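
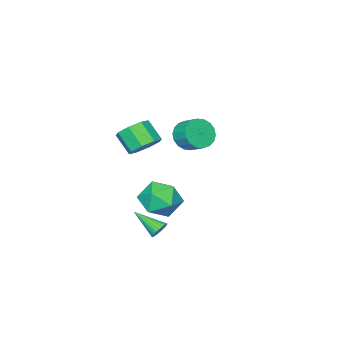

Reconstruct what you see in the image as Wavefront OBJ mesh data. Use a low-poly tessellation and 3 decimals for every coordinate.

v 1.264 1.606 2.656
v 2.173 1.552 2.649
v 2.124 0.621 3.598
v 1.216 0.674 3.604
v 1.937 2.026 3.103
v 1.888 1.094 4.051
v 1.307 2.253 3.294
v 1.259 1.322 4.242
v 0.652 2.101 3.112
v 0.604 1.17 4.06
v 0.356 1.659 2.662
v 0.307 0.728 3.611
v 0.592 1.186 2.209
v 0.543 0.254 3.157
v 1.221 0.958 2.018
v 1.173 0.027 2.966
v 1.876 1.11 2.2
v 1.828 0.179 3.148
v -3.592 -0.1 1.01
v -3.027 -0.517 1.65
v -2.923 0.424 2.17
v -3.488 0.84 1.53
v -2.754 -0.384 1.355
v -2.65 0.556 1.876
v -2.647 -0.195 0.992
v -2.543 0.745 1.513
v -2.727 0.012 0.633
v -2.623 0.953 1.153
v -2.979 0.198 0.348
v -2.875 1.138 0.868
v -3.352 0.324 0.195
v -3.248 1.265 0.715
v -3.773 0.366 0.202
v -3.668 1.307 0.723
v -4.157 0.316 0.37
v -4.053 1.257 0.89
v -4.43 0.184 0.664
v -4.326 1.124 1.185
v -4.537 -0.005 1.027
v -4.433 0.935 1.548
v -4.457 -0.213 1.387
v -4.353 0.728 1.907
v -4.205 -0.398 1.672
v -4.101 0.542 2.192
v -3.832 -0.525 1.825
v -3.728 0.416 2.345
v -3.412 -0.567 1.817
v -3.307 0.374 2.338
v 0.109 2.222 -1.683
v 0.807 1.344 -2.188
v -1.347 0.896 -1.392
v -0.649 0.018 -1.897
v -0.344 0.494 -0.804
v 0.556 1.313 -0.984
v -1.096 0.927 -2.596
v -0.196 1.746 -2.776
v 0.063 0.543 -2.752
v 0.527 0.276 -1.645
v -1.067 1.964 -1.935
v -0.603 1.697 -0.828
v 3.107 4.281 -1.294
v 3.425 4.552 -0.967
v 3.413 2.899 -0.446
v 3.243 4.57 -0.871
v 3.041 4.545 -0.839
v 2.848 4.48 -0.877
v 2.695 4.384 -0.978
v 2.605 4.273 -1.127
v 2.591 4.163 -1.301
v 2.656 4.071 -1.475
v 2.79 4.011 -1.621
v 2.972 3.992 -1.717
v 3.174 4.017 -1.749
v 3.367 4.083 -1.711
v 3.52 4.178 -1.61
v 3.61 4.29 -1.461
v 3.624 4.4 -1.287
v 3.559 4.492 -1.113
f 2 1 5
f 2 5 3
f 3 5 6
f 3 6 4
f 5 1 7
f 5 7 6
f 6 7 8
f 6 8 4
f 7 1 9
f 7 9 8
f 8 9 10
f 8 10 4
f 9 1 11
f 9 11 10
f 10 11 12
f 10 12 4
f 11 1 13
f 11 13 12
f 12 13 14
f 12 14 4
f 13 1 15
f 13 15 14
f 14 15 16
f 14 16 4
f 15 1 17
f 15 17 16
f 16 17 18
f 16 18 4
f 17 1 2
f 17 2 18
f 18 2 3
f 18 3 4
f 20 19 23
f 20 23 21
f 21 23 24
f 21 24 22
f 23 19 25
f 23 25 24
f 24 25 26
f 24 26 22
f 25 19 27
f 25 27 26
f 26 27 28
f 26 28 22
f 27 19 29
f 27 29 28
f 28 29 30
f 28 30 22
f 29 19 31
f 29 31 30
f 30 31 32
f 30 32 22
f 31 19 33
f 31 33 32
f 32 33 34
f 32 34 22
f 33 19 35
f 33 35 34
f 34 35 36
f 34 36 22
f 35 19 37
f 35 37 36
f 36 37 38
f 36 38 22
f 37 19 39
f 37 39 38
f 38 39 40
f 38 40 22
f 39 19 41
f 39 41 40
f 40 41 42
f 40 42 22
f 41 19 43
f 41 43 42
f 42 43 44
f 42 44 22
f 43 19 45
f 43 45 44
f 44 45 46
f 44 46 22
f 45 19 47
f 45 47 46
f 46 47 48
f 46 48 22
f 47 19 20
f 47 20 48
f 48 20 21
f 48 21 22
f 49 60 54
f 49 54 50
f 49 50 56
f 49 56 59
f 49 59 60
f 50 54 58
f 54 60 53
f 60 59 51
f 59 56 55
f 56 50 57
f 52 58 53
f 52 53 51
f 52 51 55
f 52 55 57
f 52 57 58
f 53 58 54
f 51 53 60
f 55 51 59
f 57 55 56
f 58 57 50
f 62 61 64
f 62 64 63
f 64 61 65
f 64 65 63
f 65 61 66
f 65 66 63
f 66 61 67
f 66 67 63
f 67 61 68
f 67 68 63
f 68 61 69
f 68 69 63
f 69 61 70
f 69 70 63
f 70 61 71
f 70 71 63
f 71 61 72
f 71 72 63
f 72 61 73
f 72 73 63
f 73 61 74
f 73 74 63
f 74 61 75
f 74 75 63
f 75 61 76
f 75 76 63
f 76 61 77
f 76 77 63
f 77 61 78
f 77 78 63
f 78 61 62
f 78 62 63



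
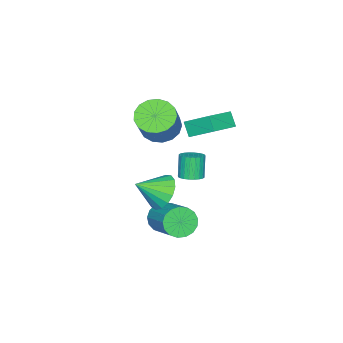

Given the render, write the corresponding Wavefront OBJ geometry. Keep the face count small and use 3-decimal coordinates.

v -3.932 -1.431 -1.123
v -4.248 -1.908 -0.402
v -4.03 -0.114 -0.294
v -4.346 -0.59 0.427
v -2.254 -1.67 -0.547
v -2.57 -2.146 0.174
v -2.352 -0.352 0.282
v -2.668 -0.829 1.003
v 2 0.961 0.311
v 2.393 1.36 0.527
v 1.972 1.158 1.665
v 1.58 0.759 1.449
v 2.208 1.497 0.483
v 1.787 1.295 1.621
v 1.991 1.552 0.413
v 1.571 1.35 1.551
v 1.776 1.517 0.327
v 1.356 1.315 1.465
v 1.595 1.398 0.239
v 1.175 1.196 1.377
v 1.476 1.212 0.162
v 1.056 1.01 1.3
v 1.436 0.988 0.107
v 1.016 0.786 1.246
v 1.483 0.759 0.084
v 1.062 0.557 1.222
v 1.608 0.562 0.095
v 1.187 0.36 1.233
v 1.793 0.425 0.139
v 1.372 0.223 1.277
v 2.009 0.37 0.209
v 1.589 0.168 1.347
v 2.224 0.405 0.295
v 1.804 0.203 1.433
v 2.405 0.524 0.383
v 1.985 0.322 1.521
v 2.524 0.71 0.46
v 2.104 0.508 1.598
v 2.564 0.934 0.514
v 2.144 0.732 1.653
v 2.518 1.163 0.538
v 2.097 0.961 1.676
v -2.043 -3.122 -0.135
v -1.233 -3.084 -0.77
v -0.007 -2.62 0.819
v -0.817 -2.658 1.455
v -1.406 -2.622 -0.772
v -0.18 -2.159 0.818
v -1.725 -2.275 -0.627
v -0.499 -1.811 0.962
v -2.116 -2.121 -0.37
v -0.891 -1.658 1.22
v -2.491 -2.197 -0.058
v -1.265 -1.734 1.531
v -2.763 -2.485 0.235
v -1.537 -2.022 1.825
v -2.87 -2.919 0.444
v -1.644 -2.455 2.034
v -2.788 -3.399 0.521
v -1.562 -2.935 2.11
v -2.535 -3.815 0.447
v -1.309 -3.352 2.036
v -2.169 -4.073 0.24
v -0.943 -3.61 1.829
v -1.774 -4.113 -0.053
v -0.548 -3.649 1.536
v -1.441 -3.925 -0.365
v -0.215 -3.462 1.225
v -1.246 -3.554 -0.623
v -0.02 -3.091 0.966
v 0.842 -1.15 -4.149
v 1.325 -1.026 -4.862
v 2.382 0.475 -3.883
v 1.898 0.35 -3.171
v 1.003 -0.766 -4.913
v 2.06 0.734 -3.934
v 0.645 -0.595 -4.789
v 1.702 0.906 -3.811
v 0.331 -0.55 -4.518
v 1.388 0.95 -3.54
v 0.135 -0.643 -4.163
v 1.192 0.857 -3.185
v 0.1 -0.853 -3.805
v 1.157 0.648 -2.827
v 0.235 -1.13 -3.526
v 1.292 0.371 -2.547
v 0.51 -1.412 -3.389
v 1.566 0.089 -2.41
v 0.86 -1.634 -3.426
v 1.917 -0.134 -2.448
v 1.206 -1.746 -3.63
v 2.263 -0.245 -2.651
v 1.468 -1.72 -3.952
v 2.525 -0.22 -2.973
v 1.587 -1.565 -4.319
v 2.644 -0.064 -3.341
v 1.536 -1.314 -4.648
v 2.592 0.187 -3.669
v 2.593 -0.193 -0.813
v 3.295 0.533 -0.823
v 3.507 -1.067 -0.007
v 3.036 0.628 -0.427
v 2.675 0.535 -0.118
v 2.296 0.275 0.031
v 1.984 -0.092 -0.014
v 1.812 -0.482 -0.241
v 1.819 -0.806 -0.6
v 2.003 -0.99 -1.007
v 2.322 -0.991 -1.37
v 2.703 -0.809 -1.606
v 3.059 -0.487 -1.66
v 3.308 -0.097 -1.52
v 3.393 0.271 -1.218
f 2 4 1
f 5 2 1
f 1 4 3
f 3 5 1
f 2 8 4
f 6 2 5
f 6 8 2
f 4 8 3
f 7 5 3
f 3 8 7
f 7 6 5
f 8 6 7
f 10 9 13
f 10 13 11
f 11 13 14
f 11 14 12
f 13 9 15
f 13 15 14
f 14 15 16
f 14 16 12
f 15 9 17
f 15 17 16
f 16 17 18
f 16 18 12
f 17 9 19
f 17 19 18
f 18 19 20
f 18 20 12
f 19 9 21
f 19 21 20
f 20 21 22
f 20 22 12
f 21 9 23
f 21 23 22
f 22 23 24
f 22 24 12
f 23 9 25
f 23 25 24
f 24 25 26
f 24 26 12
f 25 9 27
f 25 27 26
f 26 27 28
f 26 28 12
f 27 9 29
f 27 29 28
f 28 29 30
f 28 30 12
f 29 9 31
f 29 31 30
f 30 31 32
f 30 32 12
f 31 9 33
f 31 33 32
f 32 33 34
f 32 34 12
f 33 9 35
f 33 35 34
f 34 35 36
f 34 36 12
f 35 9 37
f 35 37 36
f 36 37 38
f 36 38 12
f 37 9 39
f 37 39 38
f 38 39 40
f 38 40 12
f 39 9 41
f 39 41 40
f 40 41 42
f 40 42 12
f 41 9 10
f 41 10 42
f 42 10 11
f 42 11 12
f 44 43 47
f 44 47 45
f 45 47 48
f 45 48 46
f 47 43 49
f 47 49 48
f 48 49 50
f 48 50 46
f 49 43 51
f 49 51 50
f 50 51 52
f 50 52 46
f 51 43 53
f 51 53 52
f 52 53 54
f 52 54 46
f 53 43 55
f 53 55 54
f 54 55 56
f 54 56 46
f 55 43 57
f 55 57 56
f 56 57 58
f 56 58 46
f 57 43 59
f 57 59 58
f 58 59 60
f 58 60 46
f 59 43 61
f 59 61 60
f 60 61 62
f 60 62 46
f 61 43 63
f 61 63 62
f 62 63 64
f 62 64 46
f 63 43 65
f 63 65 64
f 64 65 66
f 64 66 46
f 65 43 67
f 65 67 66
f 66 67 68
f 66 68 46
f 67 43 69
f 67 69 68
f 68 69 70
f 68 70 46
f 69 43 44
f 69 44 70
f 70 44 45
f 70 45 46
f 72 71 75
f 72 75 73
f 73 75 76
f 73 76 74
f 75 71 77
f 75 77 76
f 76 77 78
f 76 78 74
f 77 71 79
f 77 79 78
f 78 79 80
f 78 80 74
f 79 71 81
f 79 81 80
f 80 81 82
f 80 82 74
f 81 71 83
f 81 83 82
f 82 83 84
f 82 84 74
f 83 71 85
f 83 85 84
f 84 85 86
f 84 86 74
f 85 71 87
f 85 87 86
f 86 87 88
f 86 88 74
f 87 71 89
f 87 89 88
f 88 89 90
f 88 90 74
f 89 71 91
f 89 91 90
f 90 91 92
f 90 92 74
f 91 71 93
f 91 93 92
f 92 93 94
f 92 94 74
f 93 71 95
f 93 95 94
f 94 95 96
f 94 96 74
f 95 71 97
f 95 97 96
f 96 97 98
f 96 98 74
f 97 71 72
f 97 72 98
f 98 72 73
f 98 73 74
f 100 99 102
f 100 102 101
f 102 99 103
f 102 103 101
f 103 99 104
f 103 104 101
f 104 99 105
f 104 105 101
f 105 99 106
f 105 106 101
f 106 99 107
f 106 107 101
f 107 99 108
f 107 108 101
f 108 99 109
f 108 109 101
f 109 99 110
f 109 110 101
f 110 99 111
f 110 111 101
f 111 99 112
f 111 112 101
f 112 99 113
f 112 113 101
f 113 99 100
f 113 100 101



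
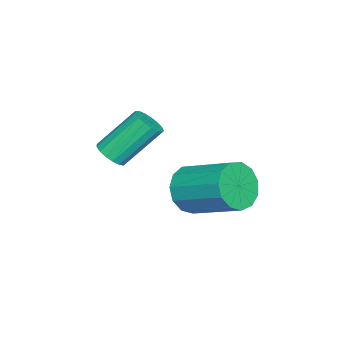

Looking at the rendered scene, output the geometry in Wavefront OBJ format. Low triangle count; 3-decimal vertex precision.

v 2.842 -2.521 -0.887
v 3.254 -2.064 -1.021
v 2.51 -0.981 0.393
v 2.098 -1.439 0.527
v 3.016 -2 -1.195
v 2.272 -0.917 0.219
v 2.738 -2.055 -1.298
v 1.994 -0.973 0.116
v 2.484 -2.218 -1.308
v 1.74 -1.135 0.107
v 2.312 -2.45 -1.22
v 1.568 -1.367 0.194
v 2.261 -2.698 -1.057
v 1.518 -1.615 0.357
v 2.344 -2.906 -0.855
v 1.6 -1.823 0.56
v 2.54 -3.026 -0.66
v 1.797 -1.943 0.754
v 2.806 -3.03 -0.517
v 2.062 -1.947 0.897
v 3.079 -2.918 -0.459
v 2.336 -1.835 0.955
v 3.299 -2.715 -0.499
v 2.555 -1.632 0.915
v 3.413 -2.467 -0.628
v 2.67 -1.385 0.786
v 3.397 -2.232 -0.816
v 2.654 -1.15 0.598
v 2.391 0.11 -2.253
v 2.695 -0.378 -1.46
v 3.212 1.482 -0.513
v 2.909 1.97 -1.307
v 3.134 -0.332 -1.791
v 3.651 1.528 -0.844
v 3.337 -0.145 -2.269
v 3.855 1.715 -1.323
v 3.24 0.123 -2.742
v 3.758 1.982 -1.796
v 2.874 0.386 -3.06
v 3.391 2.246 -2.114
v 2.354 0.562 -3.122
v 2.872 2.422 -2.175
v 1.846 0.595 -2.908
v 2.364 2.455 -1.961
v 1.511 0.473 -2.486
v 2.029 2.333 -1.539
v 1.456 0.237 -1.99
v 1.973 2.096 -1.044
v 1.697 -0.04 -1.578
v 2.215 1.819 -0.632
v 2.159 -0.27 -1.38
v 2.676 1.59 -0.434
f 2 1 5
f 2 5 3
f 3 5 6
f 3 6 4
f 5 1 7
f 5 7 6
f 6 7 8
f 6 8 4
f 7 1 9
f 7 9 8
f 8 9 10
f 8 10 4
f 9 1 11
f 9 11 10
f 10 11 12
f 10 12 4
f 11 1 13
f 11 13 12
f 12 13 14
f 12 14 4
f 13 1 15
f 13 15 14
f 14 15 16
f 14 16 4
f 15 1 17
f 15 17 16
f 16 17 18
f 16 18 4
f 17 1 19
f 17 19 18
f 18 19 20
f 18 20 4
f 19 1 21
f 19 21 20
f 20 21 22
f 20 22 4
f 21 1 23
f 21 23 22
f 22 23 24
f 22 24 4
f 23 1 25
f 23 25 24
f 24 25 26
f 24 26 4
f 25 1 27
f 25 27 26
f 26 27 28
f 26 28 4
f 27 1 2
f 27 2 28
f 28 2 3
f 28 3 4
f 30 29 33
f 30 33 31
f 31 33 34
f 31 34 32
f 33 29 35
f 33 35 34
f 34 35 36
f 34 36 32
f 35 29 37
f 35 37 36
f 36 37 38
f 36 38 32
f 37 29 39
f 37 39 38
f 38 39 40
f 38 40 32
f 39 29 41
f 39 41 40
f 40 41 42
f 40 42 32
f 41 29 43
f 41 43 42
f 42 43 44
f 42 44 32
f 43 29 45
f 43 45 44
f 44 45 46
f 44 46 32
f 45 29 47
f 45 47 46
f 46 47 48
f 46 48 32
f 47 29 49
f 47 49 48
f 48 49 50
f 48 50 32
f 49 29 51
f 49 51 50
f 50 51 52
f 50 52 32
f 51 29 30
f 51 30 52
f 52 30 31
f 52 31 32



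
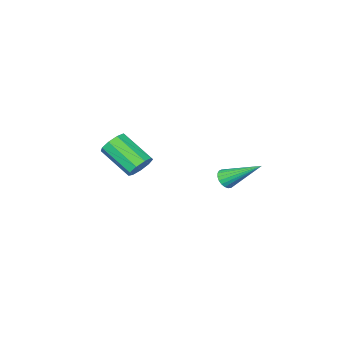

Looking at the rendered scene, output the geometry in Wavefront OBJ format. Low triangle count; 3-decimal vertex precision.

v -1.7 2.879 -0.574
v -1.253 3.161 -0.609
v -2.5 4.301 0.634
v -1.37 3.239 -0.779
v -1.544 3.255 -0.913
v -1.745 3.206 -0.989
v -1.938 3.1 -0.992
v -2.091 2.956 -0.924
v -2.175 2.799 -0.795
v -2.178 2.656 -0.627
v -2.098 2.551 -0.451
v -1.949 2.503 -0.296
v -1.757 2.52 -0.188
v -1.555 2.599 -0.148
v -1.379 2.726 -0.181
v -1.258 2.88 -0.282
v -1.213 3.034 -0.434
v -0.002 -1.024 -1.112
v 0.575 -1.136 -1.527
v 0.999 -2.668 -0.524
v 0.422 -2.556 -0.108
v 0.696 -0.852 -1.144
v 1.12 -2.384 -0.14
v 0.491 -0.648 -0.745
v 0.915 -2.18 0.258
v 0.055 -0.62 -0.518
v 0.478 -2.152 0.485
v -0.408 -0.781 -0.569
v 0.016 -2.313 0.434
v -0.681 -1.056 -0.873
v -0.257 -2.588 0.13
v -0.636 -1.315 -1.289
v -0.212 -2.848 -0.286
v -0.294 -1.439 -1.622
v 0.13 -2.971 -0.619
v 0.184 -1.368 -1.716
v 0.608 -2.9 -0.713
f 2 1 4
f 2 4 3
f 4 1 5
f 4 5 3
f 5 1 6
f 5 6 3
f 6 1 7
f 6 7 3
f 7 1 8
f 7 8 3
f 8 1 9
f 8 9 3
f 9 1 10
f 9 10 3
f 10 1 11
f 10 11 3
f 11 1 12
f 11 12 3
f 12 1 13
f 12 13 3
f 13 1 14
f 13 14 3
f 14 1 15
f 14 15 3
f 15 1 16
f 15 16 3
f 16 1 17
f 16 17 3
f 17 1 2
f 17 2 3
f 19 18 22
f 19 22 20
f 20 22 23
f 20 23 21
f 22 18 24
f 22 24 23
f 23 24 25
f 23 25 21
f 24 18 26
f 24 26 25
f 25 26 27
f 25 27 21
f 26 18 28
f 26 28 27
f 27 28 29
f 27 29 21
f 28 18 30
f 28 30 29
f 29 30 31
f 29 31 21
f 30 18 32
f 30 32 31
f 31 32 33
f 31 33 21
f 32 18 34
f 32 34 33
f 33 34 35
f 33 35 21
f 34 18 36
f 34 36 35
f 35 36 37
f 35 37 21
f 36 18 19
f 36 19 37
f 37 19 20
f 37 20 21



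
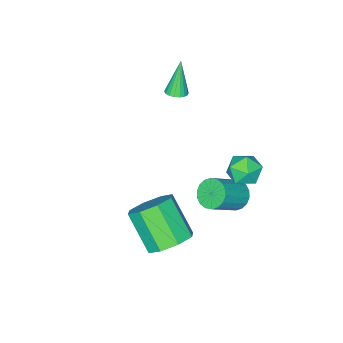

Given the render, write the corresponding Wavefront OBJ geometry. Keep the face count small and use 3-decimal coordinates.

v -1.025 -1.554 2.049
v -0.615 -1.265 2.22
v -1.555 -1.806 3.751
v -0.784 -1.103 2.191
v -1.002 -1.031 2.134
v -1.223 -1.062 2.06
v -1.406 -1.191 1.984
v -1.513 -1.391 1.921
v -1.523 -1.624 1.883
v -1.435 -1.843 1.879
v -1.265 -2.004 1.907
v -1.048 -2.076 1.964
v -0.826 -2.045 2.038
v -0.644 -1.916 2.114
v -0.537 -1.716 2.177
v -0.526 -1.483 2.215
v -0.363 2.676 -1.798
v -0.042 2.175 -2.271
v 1.304 2.023 -1.194
v 0.983 2.524 -0.722
v 0.08 2.471 -2.381
v 1.426 2.318 -1.305
v 0.114 2.807 -2.375
v 1.459 2.655 -1.299
v 0.053 3.118 -2.256
v 1.399 2.965 -1.18
v -0.09 3.341 -2.046
v 1.256 3.189 -0.969
v -0.287 3.432 -1.786
v 1.059 3.28 -0.71
v -0.499 3.374 -1.529
v 0.847 3.222 -0.453
v -0.684 3.177 -1.326
v 0.662 3.025 -0.249
v -0.806 2.882 -1.215
v 0.54 2.729 -0.139
v -0.839 2.545 -1.221
v 0.506 2.393 -0.145
v -0.779 2.235 -1.34
v 0.567 2.082 -0.264
v -0.636 2.011 -1.551
v 0.71 1.859 -0.474
v -0.439 1.92 -1.81
v 0.907 1.768 -0.734
v -0.227 1.978 -2.067
v 1.119 1.826 -0.991
v 3.259 2.407 -2.61
v 4.19 2.727 -2.164
v 3.971 1.273 -0.665
v 3.041 0.953 -1.11
v 3.538 3.136 -1.863
v 3.319 1.682 -0.363
v 2.722 3.118 -1.999
v 2.504 1.664 -0.499
v 2.222 2.683 -2.493
v 2.004 1.23 -0.993
v 2.329 2.087 -3.055
v 2.11 0.633 -1.556
v 2.981 1.678 -3.357
v 2.762 0.224 -1.857
v 3.796 1.696 -3.221
v 3.578 0.242 -1.721
v 4.296 2.13 -2.727
v 4.078 0.677 -1.227
v -0.479 3.719 -0.186
v 0.196 3.175 -0.085
v -1.336 2.765 0.405
v -0.661 2.221 0.506
v -0.706 2.953 0.979
v -0.176 3.543 0.613
v -0.964 2.397 -0.293
v -0.434 2.987 -0.659
v -0.103 2.358 -0.151
v 0.056 2.702 0.635
v -1.196 3.238 -0.315
v -1.037 3.582 0.471
f 2 1 4
f 2 4 3
f 4 1 5
f 4 5 3
f 5 1 6
f 5 6 3
f 6 1 7
f 6 7 3
f 7 1 8
f 7 8 3
f 8 1 9
f 8 9 3
f 9 1 10
f 9 10 3
f 10 1 11
f 10 11 3
f 11 1 12
f 11 12 3
f 12 1 13
f 12 13 3
f 13 1 14
f 13 14 3
f 14 1 15
f 14 15 3
f 15 1 16
f 15 16 3
f 16 1 2
f 16 2 3
f 18 17 21
f 18 21 19
f 19 21 22
f 19 22 20
f 21 17 23
f 21 23 22
f 22 23 24
f 22 24 20
f 23 17 25
f 23 25 24
f 24 25 26
f 24 26 20
f 25 17 27
f 25 27 26
f 26 27 28
f 26 28 20
f 27 17 29
f 27 29 28
f 28 29 30
f 28 30 20
f 29 17 31
f 29 31 30
f 30 31 32
f 30 32 20
f 31 17 33
f 31 33 32
f 32 33 34
f 32 34 20
f 33 17 35
f 33 35 34
f 34 35 36
f 34 36 20
f 35 17 37
f 35 37 36
f 36 37 38
f 36 38 20
f 37 17 39
f 37 39 38
f 38 39 40
f 38 40 20
f 39 17 41
f 39 41 40
f 40 41 42
f 40 42 20
f 41 17 43
f 41 43 42
f 42 43 44
f 42 44 20
f 43 17 45
f 43 45 44
f 44 45 46
f 44 46 20
f 45 17 18
f 45 18 46
f 46 18 19
f 46 19 20
f 48 47 51
f 48 51 49
f 49 51 52
f 49 52 50
f 51 47 53
f 51 53 52
f 52 53 54
f 52 54 50
f 53 47 55
f 53 55 54
f 54 55 56
f 54 56 50
f 55 47 57
f 55 57 56
f 56 57 58
f 56 58 50
f 57 47 59
f 57 59 58
f 58 59 60
f 58 60 50
f 59 47 61
f 59 61 60
f 60 61 62
f 60 62 50
f 61 47 63
f 61 63 62
f 62 63 64
f 62 64 50
f 63 47 48
f 63 48 64
f 64 48 49
f 64 49 50
f 65 76 70
f 65 70 66
f 65 66 72
f 65 72 75
f 65 75 76
f 66 70 74
f 70 76 69
f 76 75 67
f 75 72 71
f 72 66 73
f 68 74 69
f 68 69 67
f 68 67 71
f 68 71 73
f 68 73 74
f 69 74 70
f 67 69 76
f 71 67 75
f 73 71 72
f 74 73 66



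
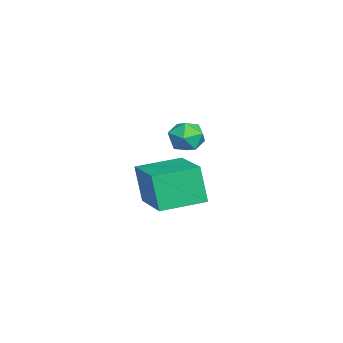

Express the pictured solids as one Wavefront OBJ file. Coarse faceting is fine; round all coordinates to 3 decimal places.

v 2.682 -3.966 1.714
v 2.436 -4.231 3.056
v 2.021 -2.583 1.866
v 1.775 -2.848 3.209
v 4.365 -3.212 2.171
v 4.119 -3.477 3.514
v 3.704 -1.829 2.324
v 3.458 -2.094 3.666
v 0.026 -2.39 3.497
v 0.418 -2.957 3.422
v -0.838 -2.923 3.018
v -0.446 -3.49 2.943
v -0.644 -3.287 3.576
v -0.11 -2.958 3.872
v -0.31 -2.922 2.568
v 0.224 -2.593 2.864
v 0.211 -3.286 2.847
v 0.004 -3.512 3.47
v -0.424 -2.368 2.97
v -0.631 -2.594 3.593
f 2 4 1
f 5 2 1
f 1 4 3
f 3 5 1
f 2 8 4
f 6 2 5
f 6 8 2
f 4 8 3
f 7 5 3
f 3 8 7
f 7 6 5
f 8 6 7
f 9 20 14
f 9 14 10
f 9 10 16
f 9 16 19
f 9 19 20
f 10 14 18
f 14 20 13
f 20 19 11
f 19 16 15
f 16 10 17
f 12 18 13
f 12 13 11
f 12 11 15
f 12 15 17
f 12 17 18
f 13 18 14
f 11 13 20
f 15 11 19
f 17 15 16
f 18 17 10



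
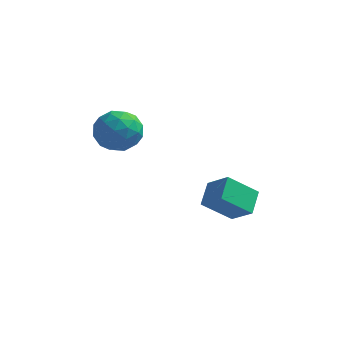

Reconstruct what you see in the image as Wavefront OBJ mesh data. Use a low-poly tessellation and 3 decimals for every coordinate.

v -0.645 0.844 -1.325
v 0.412 0.413 -0.48
v -0.711 2.001 -0.651
v 0.346 1.569 0.194
v 0.554 1.571 -2.454
v 1.611 1.139 -1.609
v 0.488 2.727 -1.78
v 1.545 2.296 -0.935
v -3.394 0.03 3.41
v -2.677 -0.876 3.477
v -4.823 -1.064 3.923
v -4.106 -1.97 3.99
v -4.023 -1.108 4.757
v -3.139 -0.432 4.44
v -4.361 -1.508 2.96
v -3.477 -0.832 2.643
v -3.274 -1.826 3.199
v -3.066 -1.579 4.309
v -4.434 -0.361 3.091
v -4.226 -0.114 4.201
v -2.91 -0.327 3.399
v -4.59 -1.613 4.001
v -4.541 -1.106 4.452
v -4.12 -1.638 4.492
v -3.182 -0.066 3.964
v -2.76 -0.598 4.004
v -3.551 -0.735 4.756
v -4.74 -1.342 3.396
v -4.318 -1.874 3.436
v -3.38 -0.302 2.908
v -2.959 -0.834 2.948
v -3.949 -1.205 2.644
v -2.84 -1.418 3.275
v -3.68 -2.061 3.576
v -3.829 -1.79 2.971
v -3.31 -1.392 2.784
v -2.717 -1.272 3.927
v -3.557 -1.915 4.229
v -3.508 -1.409 4.679
v -2.989 -1.011 4.493
v -3.068 -1.831 3.764
v -3.943 -0.025 3.171
v -4.783 -0.668 3.473
v -4.511 -0.929 2.907
v -3.992 -0.531 2.721
v -3.82 0.121 3.824
v -4.66 -0.522 4.125
v -4.19 -0.548 4.616
v -3.671 -0.15 4.429
v -4.432 -0.109 3.636
f 2 4 1
f 5 2 1
f 1 4 3
f 3 5 1
f 2 8 4
f 6 2 5
f 6 8 2
f 4 8 3
f 7 5 3
f 3 8 7
f 7 6 5
f 8 6 7
f 9 46 25
f 46 20 49
f 25 49 14
f 46 49 25
f 9 25 21
f 25 14 26
f 21 26 10
f 25 26 21
f 9 21 30
f 21 10 31
f 30 31 16
f 21 31 30
f 9 30 42
f 30 16 45
f 42 45 19
f 30 45 42
f 9 42 46
f 42 19 50
f 46 50 20
f 42 50 46
f 10 26 37
f 26 14 40
f 37 40 18
f 26 40 37
f 14 49 27
f 49 20 48
f 27 48 13
f 49 48 27
f 20 50 47
f 50 19 43
f 47 43 11
f 50 43 47
f 19 45 44
f 45 16 32
f 44 32 15
f 45 32 44
f 16 31 36
f 31 10 33
f 36 33 17
f 31 33 36
f 12 38 24
f 38 18 39
f 24 39 13
f 38 39 24
f 12 24 22
f 24 13 23
f 22 23 11
f 24 23 22
f 12 22 29
f 22 11 28
f 29 28 15
f 22 28 29
f 12 29 34
f 29 15 35
f 34 35 17
f 29 35 34
f 12 34 38
f 34 17 41
f 38 41 18
f 34 41 38
f 13 39 27
f 39 18 40
f 27 40 14
f 39 40 27
f 11 23 47
f 23 13 48
f 47 48 20
f 23 48 47
f 15 28 44
f 28 11 43
f 44 43 19
f 28 43 44
f 17 35 36
f 35 15 32
f 36 32 16
f 35 32 36
f 18 41 37
f 41 17 33
f 37 33 10
f 41 33 37



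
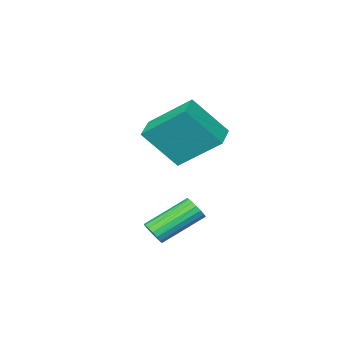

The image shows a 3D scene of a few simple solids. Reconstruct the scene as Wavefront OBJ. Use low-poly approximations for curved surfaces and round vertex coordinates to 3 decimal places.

v -2.496 0.714 -0.884
v -1.502 -0.148 0.649
v -3.326 2.183 0.48
v -2.332 1.321 2.013
v -1.628 1.379 -1.073
v -0.634 0.517 0.46
v -2.458 2.848 0.291
v -1.464 1.986 1.824
v 0.354 2.45 -3.5
v 0.639 2.796 -3.218
v -0.928 3.277 -2.219
v -1.214 2.93 -2.5
v 0.556 2.932 -3.415
v -1.012 3.413 -2.416
v 0.425 2.958 -3.631
v -1.142 3.439 -2.632
v 0.279 2.867 -3.818
v -1.288 3.348 -2.818
v 0.15 2.681 -3.931
v -1.418 3.161 -2.931
v 0.067 2.442 -3.945
v -1.5 2.922 -2.946
v 0.05 2.204 -3.858
v -1.517 2.685 -2.858
v 0.102 2.023 -3.688
v -1.465 2.503 -2.689
v 0.213 1.939 -3.476
v -1.355 2.42 -2.476
v 0.355 1.973 -3.268
v -1.212 2.453 -2.269
v 0.497 2.116 -3.114
v -1.07 2.596 -2.115
v 0.606 2.335 -3.048
v -0.961 2.815 -2.049
v 0.658 2.581 -3.086
v -0.91 3.061 -2.086
f 2 4 1
f 5 2 1
f 1 4 3
f 3 5 1
f 2 8 4
f 6 2 5
f 6 8 2
f 4 8 3
f 7 5 3
f 3 8 7
f 7 6 5
f 8 6 7
f 10 9 13
f 10 13 11
f 11 13 14
f 11 14 12
f 13 9 15
f 13 15 14
f 14 15 16
f 14 16 12
f 15 9 17
f 15 17 16
f 16 17 18
f 16 18 12
f 17 9 19
f 17 19 18
f 18 19 20
f 18 20 12
f 19 9 21
f 19 21 20
f 20 21 22
f 20 22 12
f 21 9 23
f 21 23 22
f 22 23 24
f 22 24 12
f 23 9 25
f 23 25 24
f 24 25 26
f 24 26 12
f 25 9 27
f 25 27 26
f 26 27 28
f 26 28 12
f 27 9 29
f 27 29 28
f 28 29 30
f 28 30 12
f 29 9 31
f 29 31 30
f 30 31 32
f 30 32 12
f 31 9 33
f 31 33 32
f 32 33 34
f 32 34 12
f 33 9 35
f 33 35 34
f 34 35 36
f 34 36 12
f 35 9 10
f 35 10 36
f 36 10 11
f 36 11 12



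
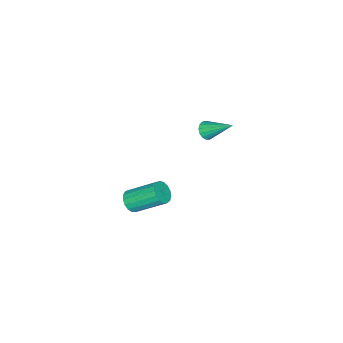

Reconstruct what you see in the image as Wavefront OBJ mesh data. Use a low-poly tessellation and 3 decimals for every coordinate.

v -3.191 -0.186 2.514
v -2.691 -0.103 2.455
v -3.289 1.146 3.566
v -2.793 0.03 2.278
v -2.987 0.113 2.154
v -3.227 0.128 2.113
v -3.459 0.071 2.164
v -3.629 -0.045 2.295
v -3.699 -0.193 2.476
v -3.653 -0.34 2.665
v -3.5 -0.451 2.82
v -3.277 -0.501 2.905
v -3.034 -0.479 2.9
v -2.827 -0.39 2.807
v -2.703 -0.254 2.646
v -1.686 -3.391 -3.64
v -1.099 -3.161 -3.644
v -1.647 -1.74 -2.525
v -2.234 -1.969 -2.52
v -1.231 -3.026 -3.879
v -1.779 -1.605 -2.76
v -1.468 -2.975 -4.06
v -2.015 -1.554 -2.941
v -1.754 -3.019 -4.144
v -2.301 -1.598 -3.025
v -2.024 -3.148 -4.113
v -2.572 -1.727 -2.993
v -2.218 -3.333 -3.973
v -2.765 -1.912 -2.854
v -2.289 -3.531 -3.757
v -2.837 -2.11 -2.638
v -2.222 -3.696 -3.514
v -2.77 -2.275 -2.395
v -2.033 -3.792 -3.3
v -2.581 -2.371 -2.18
v -1.764 -3.796 -3.163
v -2.312 -2.375 -2.044
v -1.477 -3.706 -3.136
v -2.025 -2.285 -2.017
v -1.238 -3.545 -3.224
v -1.786 -2.124 -2.105
v -1.102 -3.348 -3.408
v -1.65 -1.927 -2.288
f 2 1 4
f 2 4 3
f 4 1 5
f 4 5 3
f 5 1 6
f 5 6 3
f 6 1 7
f 6 7 3
f 7 1 8
f 7 8 3
f 8 1 9
f 8 9 3
f 9 1 10
f 9 10 3
f 10 1 11
f 10 11 3
f 11 1 12
f 11 12 3
f 12 1 13
f 12 13 3
f 13 1 14
f 13 14 3
f 14 1 15
f 14 15 3
f 15 1 2
f 15 2 3
f 17 16 20
f 17 20 18
f 18 20 21
f 18 21 19
f 20 16 22
f 20 22 21
f 21 22 23
f 21 23 19
f 22 16 24
f 22 24 23
f 23 24 25
f 23 25 19
f 24 16 26
f 24 26 25
f 25 26 27
f 25 27 19
f 26 16 28
f 26 28 27
f 27 28 29
f 27 29 19
f 28 16 30
f 28 30 29
f 29 30 31
f 29 31 19
f 30 16 32
f 30 32 31
f 31 32 33
f 31 33 19
f 32 16 34
f 32 34 33
f 33 34 35
f 33 35 19
f 34 16 36
f 34 36 35
f 35 36 37
f 35 37 19
f 36 16 38
f 36 38 37
f 37 38 39
f 37 39 19
f 38 16 40
f 38 40 39
f 39 40 41
f 39 41 19
f 40 16 42
f 40 42 41
f 41 42 43
f 41 43 19
f 42 16 17
f 42 17 43
f 43 17 18
f 43 18 19



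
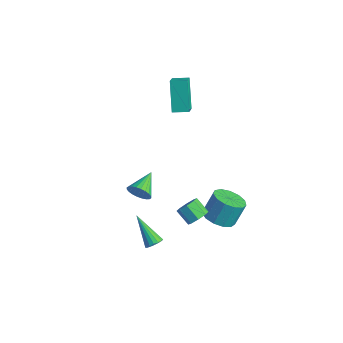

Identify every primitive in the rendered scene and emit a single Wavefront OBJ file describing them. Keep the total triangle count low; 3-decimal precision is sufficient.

v 0.43 -3.552 -4.624
v 0.765 -3.266 -4.247
v -1.13 -3.688 -3.136
v 0.624 -3.065 -4.376
v 0.438 -2.976 -4.563
v 0.251 -3.018 -4.763
v 0.104 -3.183 -4.931
v 0.032 -3.432 -5.03
v 0.051 -3.709 -5.035
v 0.157 -3.95 -4.946
v 0.325 -4.1 -4.784
v 0.517 -4.124 -4.585
v 0.689 -4.017 -4.395
v 0.802 -3.804 -4.258
v 0.829 -3.533 -4.204
v 2.235 -1.749 -1.653
v 2.662 -2.062 -1.179
v 1.792 -2.243 -0.514
v 1.365 -1.931 -0.987
v 2.615 -1.527 -1.096
v 1.745 -1.708 -0.43
v 2.345 -1.122 -1.338
v 1.475 -1.303 -0.673
v 2.011 -1.085 -1.765
v 1.141 -1.266 -1.1
v 1.808 -1.437 -2.126
v 0.938 -1.618 -1.461
v 1.855 -1.972 -2.21
v 0.985 -2.153 -1.544
v 2.125 -2.377 -1.967
v 1.255 -2.558 -1.302
v 2.459 -2.414 -1.54
v 1.589 -2.595 -0.875
v -5.025 1.681 3.841
v -4.265 0.964 4.545
v -4.382 2.466 3.948
v -3.623 1.749 4.652
v -3.957 1.051 2.048
v -3.198 0.334 2.752
v -3.315 1.836 2.155
v -2.555 1.119 2.859
v 0.878 0.744 -4.438
v 1.688 1.337 -4.778
v 1.712 2.129 -3.343
v 0.902 1.536 -3.002
v 1.19 1.629 -4.931
v 1.214 2.421 -3.495
v 0.593 1.64 -4.927
v 0.616 2.432 -3.491
v 0.086 1.366 -4.768
v 0.11 2.158 -3.332
v -0.169 0.895 -4.504
v -0.145 1.687 -3.068
v -0.092 0.376 -4.219
v -0.068 1.168 -2.783
v 0.294 -0.026 -4.003
v 0.317 0.766 -2.568
v 0.864 -0.184 -3.926
v 0.888 0.608 -2.49
v 1.44 -0.047 -4.011
v 1.463 0.745 -2.575
v 1.836 0.341 -4.231
v 1.86 1.133 -2.795
v 1.929 0.857 -4.518
v 1.953 1.649 -3.082
v -1.598 -3.172 -1.638
v -1.387 -2.813 -2.309
v -2.342 -1.768 -1.122
v -1.661 -2.93 -2.387
v -1.926 -3.084 -2.351
v -2.141 -3.251 -2.206
v -2.273 -3.406 -1.975
v -2.303 -3.525 -1.692
v -2.225 -3.591 -1.401
v -2.052 -3.593 -1.146
v -1.81 -3.53 -0.966
v -1.535 -3.414 -0.888
v -1.27 -3.26 -0.924
v -1.055 -3.093 -1.069
v -0.923 -2.938 -1.3
v -0.894 -2.819 -1.583
v -0.971 -2.753 -1.874
v -1.145 -2.751 -2.129
f 2 1 4
f 2 4 3
f 4 1 5
f 4 5 3
f 5 1 6
f 5 6 3
f 6 1 7
f 6 7 3
f 7 1 8
f 7 8 3
f 8 1 9
f 8 9 3
f 9 1 10
f 9 10 3
f 10 1 11
f 10 11 3
f 11 1 12
f 11 12 3
f 12 1 13
f 12 13 3
f 13 1 14
f 13 14 3
f 14 1 15
f 14 15 3
f 15 1 2
f 15 2 3
f 17 16 20
f 17 20 18
f 18 20 21
f 18 21 19
f 20 16 22
f 20 22 21
f 21 22 23
f 21 23 19
f 22 16 24
f 22 24 23
f 23 24 25
f 23 25 19
f 24 16 26
f 24 26 25
f 25 26 27
f 25 27 19
f 26 16 28
f 26 28 27
f 27 28 29
f 27 29 19
f 28 16 30
f 28 30 29
f 29 30 31
f 29 31 19
f 30 16 32
f 30 32 31
f 31 32 33
f 31 33 19
f 32 16 17
f 32 17 33
f 33 17 18
f 33 18 19
f 35 37 34
f 38 35 34
f 34 37 36
f 36 38 34
f 35 41 37
f 39 35 38
f 39 41 35
f 37 41 36
f 40 38 36
f 36 41 40
f 40 39 38
f 41 39 40
f 43 42 46
f 43 46 44
f 44 46 47
f 44 47 45
f 46 42 48
f 46 48 47
f 47 48 49
f 47 49 45
f 48 42 50
f 48 50 49
f 49 50 51
f 49 51 45
f 50 42 52
f 50 52 51
f 51 52 53
f 51 53 45
f 52 42 54
f 52 54 53
f 53 54 55
f 53 55 45
f 54 42 56
f 54 56 55
f 55 56 57
f 55 57 45
f 56 42 58
f 56 58 57
f 57 58 59
f 57 59 45
f 58 42 60
f 58 60 59
f 59 60 61
f 59 61 45
f 60 42 62
f 60 62 61
f 61 62 63
f 61 63 45
f 62 42 64
f 62 64 63
f 63 64 65
f 63 65 45
f 64 42 43
f 64 43 65
f 65 43 44
f 65 44 45
f 67 66 69
f 67 69 68
f 69 66 70
f 69 70 68
f 70 66 71
f 70 71 68
f 71 66 72
f 71 72 68
f 72 66 73
f 72 73 68
f 73 66 74
f 73 74 68
f 74 66 75
f 74 75 68
f 75 66 76
f 75 76 68
f 76 66 77
f 76 77 68
f 77 66 78
f 77 78 68
f 78 66 79
f 78 79 68
f 79 66 80
f 79 80 68
f 80 66 81
f 80 81 68
f 81 66 82
f 81 82 68
f 82 66 83
f 82 83 68
f 83 66 67
f 83 67 68



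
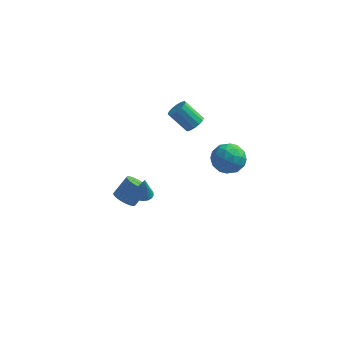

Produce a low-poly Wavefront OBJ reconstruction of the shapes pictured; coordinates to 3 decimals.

v -0.914 -3.855 -2.059
v -0.586 -3.44 -2.036
v -0.766 -4.045 -0.741
v -0.782 -3.345 -2.001
v -1.001 -3.339 -1.975
v -1.205 -3.422 -1.964
v -1.358 -3.58 -1.969
v -1.435 -3.785 -1.99
v -1.422 -4.003 -2.023
v -1.321 -4.195 -2.062
v -1.15 -4.328 -2.101
v -0.938 -4.379 -2.132
v -0.722 -4.34 -2.151
v -0.539 -4.217 -2.154
v -0.421 -4.031 -2.14
v -0.389 -3.815 -2.113
v -0.447 -3.606 -2.076
v 1.247 -1.756 2.113
v 1.558 -2.113 2.465
v 0.604 -1.981 3.44
v 0.293 -1.624 3.087
v 1.66 -1.831 2.527
v 0.706 -1.7 3.502
v 1.651 -1.53 2.478
v 0.698 -1.399 3.453
v 1.535 -1.289 2.331
v 0.581 -1.158 3.306
v 1.341 -1.173 2.126
v 0.387 -1.042 3.1
v 1.121 -1.214 1.917
v 0.168 -1.082 2.891
v 0.936 -1.399 1.76
v -0.018 -1.267 2.735
v 0.834 -1.68 1.698
v -0.12 -1.549 2.673
v 0.842 -1.981 1.747
v -0.111 -1.85 2.722
v 0.959 -2.222 1.894
v 0.005 -2.091 2.869
v 1.153 -2.338 2.1
v 0.199 -2.207 3.074
v 1.372 -2.298 2.309
v 0.419 -2.166 3.283
v 2.601 -1.277 0.209
v 3.474 -1.278 -0.206
v 2.606 -2.842 0.226
v 3.479 -2.843 -0.189
v 3.378 -2.535 0.722
v 3.375 -1.568 0.711
v 2.705 -2.552 -0.691
v 2.702 -1.585 -0.702
v 3.539 -2.067 -0.763
v 3.954 -2.056 0.111
v 2.126 -2.064 -0.091
v 2.541 -2.053 0.783
v 3.037 -1.14 0
v 3.043 -2.98 0.02
v 2.983 -2.799 0.556
v 3.497 -2.8 0.311
v 2.979 -1.31 0.539
v 3.492 -1.311 0.295
v 3.435 -2.05 0.841
v 2.588 -2.809 -0.275
v 3.101 -2.81 -0.519
v 2.583 -1.32 -0.291
v 3.097 -1.321 -0.536
v 2.645 -2.07 -0.821
v 3.589 -1.605 -0.571
v 3.591 -2.524 -0.561
v 3.137 -2.353 -0.857
v 3.135 -1.785 -0.863
v 3.833 -1.598 -0.058
v 3.836 -2.518 -0.048
v 3.776 -2.337 0.488
v 3.774 -1.768 0.481
v 3.871 -2.062 -0.385
v 2.244 -1.602 0.068
v 2.247 -2.522 0.078
v 2.306 -2.352 -0.461
v 2.304 -1.783 -0.468
v 2.489 -1.596 0.581
v 2.491 -2.515 0.591
v 2.945 -2.335 0.883
v 2.943 -1.767 0.877
v 2.209 -2.058 0.405
v -2.374 -2.059 -4.446
v -2.019 -2.622 -4.304
v -1.451 -2.023 -3.352
v -1.806 -1.461 -3.494
v -1.858 -2.501 -4.477
v -1.29 -1.902 -3.525
v -1.775 -2.313 -4.644
v -1.207 -1.714 -3.692
v -1.784 -2.086 -4.782
v -1.215 -1.487 -3.83
v -1.882 -1.855 -4.868
v -1.313 -1.257 -3.916
v -2.055 -1.655 -4.89
v -1.487 -1.057 -3.938
v -2.277 -1.517 -4.845
v -1.709 -0.919 -3.893
v -2.514 -1.461 -4.739
v -1.945 -0.863 -3.787
v -2.729 -1.497 -4.588
v -2.161 -0.898 -3.636
v -2.89 -1.618 -4.415
v -2.322 -1.019 -3.463
v -2.973 -1.806 -4.248
v -2.405 -1.207 -3.296
v -2.965 -2.033 -4.11
v -2.396 -1.434 -3.158
v -2.867 -2.263 -4.024
v -2.298 -1.665 -3.072
v -2.693 -2.463 -4.002
v -2.125 -1.865 -3.05
v -2.471 -2.601 -4.047
v -1.903 -2.003 -3.095
v -2.235 -2.657 -4.153
v -1.666 -2.059 -3.201
f 2 1 4
f 2 4 3
f 4 1 5
f 4 5 3
f 5 1 6
f 5 6 3
f 6 1 7
f 6 7 3
f 7 1 8
f 7 8 3
f 8 1 9
f 8 9 3
f 9 1 10
f 9 10 3
f 10 1 11
f 10 11 3
f 11 1 12
f 11 12 3
f 12 1 13
f 12 13 3
f 13 1 14
f 13 14 3
f 14 1 15
f 14 15 3
f 15 1 16
f 15 16 3
f 16 1 17
f 16 17 3
f 17 1 2
f 17 2 3
f 19 18 22
f 19 22 20
f 20 22 23
f 20 23 21
f 22 18 24
f 22 24 23
f 23 24 25
f 23 25 21
f 24 18 26
f 24 26 25
f 25 26 27
f 25 27 21
f 26 18 28
f 26 28 27
f 27 28 29
f 27 29 21
f 28 18 30
f 28 30 29
f 29 30 31
f 29 31 21
f 30 18 32
f 30 32 31
f 31 32 33
f 31 33 21
f 32 18 34
f 32 34 33
f 33 34 35
f 33 35 21
f 34 18 36
f 34 36 35
f 35 36 37
f 35 37 21
f 36 18 38
f 36 38 37
f 37 38 39
f 37 39 21
f 38 18 40
f 38 40 39
f 39 40 41
f 39 41 21
f 40 18 42
f 40 42 41
f 41 42 43
f 41 43 21
f 42 18 19
f 42 19 43
f 43 19 20
f 43 20 21
f 44 81 60
f 81 55 84
f 60 84 49
f 81 84 60
f 44 60 56
f 60 49 61
f 56 61 45
f 60 61 56
f 44 56 65
f 56 45 66
f 65 66 51
f 56 66 65
f 44 65 77
f 65 51 80
f 77 80 54
f 65 80 77
f 44 77 81
f 77 54 85
f 81 85 55
f 77 85 81
f 45 61 72
f 61 49 75
f 72 75 53
f 61 75 72
f 49 84 62
f 84 55 83
f 62 83 48
f 84 83 62
f 55 85 82
f 85 54 78
f 82 78 46
f 85 78 82
f 54 80 79
f 80 51 67
f 79 67 50
f 80 67 79
f 51 66 71
f 66 45 68
f 71 68 52
f 66 68 71
f 47 73 59
f 73 53 74
f 59 74 48
f 73 74 59
f 47 59 57
f 59 48 58
f 57 58 46
f 59 58 57
f 47 57 64
f 57 46 63
f 64 63 50
f 57 63 64
f 47 64 69
f 64 50 70
f 69 70 52
f 64 70 69
f 47 69 73
f 69 52 76
f 73 76 53
f 69 76 73
f 48 74 62
f 74 53 75
f 62 75 49
f 74 75 62
f 46 58 82
f 58 48 83
f 82 83 55
f 58 83 82
f 50 63 79
f 63 46 78
f 79 78 54
f 63 78 79
f 52 70 71
f 70 50 67
f 71 67 51
f 70 67 71
f 53 76 72
f 76 52 68
f 72 68 45
f 76 68 72
f 87 86 90
f 87 90 88
f 88 90 91
f 88 91 89
f 90 86 92
f 90 92 91
f 91 92 93
f 91 93 89
f 92 86 94
f 92 94 93
f 93 94 95
f 93 95 89
f 94 86 96
f 94 96 95
f 95 96 97
f 95 97 89
f 96 86 98
f 96 98 97
f 97 98 99
f 97 99 89
f 98 86 100
f 98 100 99
f 99 100 101
f 99 101 89
f 100 86 102
f 100 102 101
f 101 102 103
f 101 103 89
f 102 86 104
f 102 104 103
f 103 104 105
f 103 105 89
f 104 86 106
f 104 106 105
f 105 106 107
f 105 107 89
f 106 86 108
f 106 108 107
f 107 108 109
f 107 109 89
f 108 86 110
f 108 110 109
f 109 110 111
f 109 111 89
f 110 86 112
f 110 112 111
f 111 112 113
f 111 113 89
f 112 86 114
f 112 114 113
f 113 114 115
f 113 115 89
f 114 86 116
f 114 116 115
f 115 116 117
f 115 117 89
f 116 86 118
f 116 118 117
f 117 118 119
f 117 119 89
f 118 86 87
f 118 87 119
f 119 87 88
f 119 88 89



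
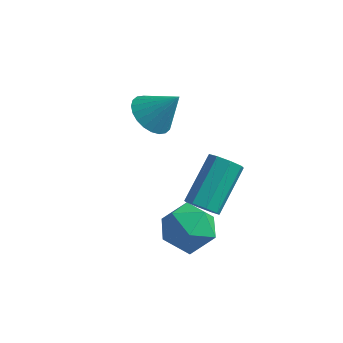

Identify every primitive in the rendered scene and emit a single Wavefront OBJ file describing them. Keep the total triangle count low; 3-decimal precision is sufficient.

v 1.044 -1.993 -0.35
v 1.537 -2.303 0.461
v -0.357 -2.157 0.439
v 0.136 -2.467 1.25
v 0.213 -1.517 0.952
v 1.079 -1.416 0.464
v 0.101 -3.044 0.436
v 0.967 -2.943 -0.052
v 0.955 -2.953 0.947
v 1.024 -2.009 1.266
v 0.156 -2.451 -0.366
v 0.225 -1.507 -0.047
v -2.42 1.416 1.826
v -1.768 1.445 1.281
v -1.54 1.684 2.894
v -1.865 1.762 1.282
v -2.047 2.026 1.366
v -2.286 2.198 1.52
v -2.545 2.25 1.72
v -2.785 2.176 1.936
v -2.97 1.986 2.136
v -3.07 1.709 2.288
v -3.072 1.387 2.37
v -2.975 1.07 2.369
v -2.793 0.806 2.286
v -2.554 0.635 2.132
v -2.295 0.582 1.932
v -2.055 0.657 1.715
v -1.87 0.847 1.516
v -1.77 1.123 1.363
v 0.974 -2.1 1.56
v 1.262 -2.433 1.968
v 1.413 -0.953 3.068
v 1.126 -0.62 2.66
v 1.548 -2.238 1.667
v 1.7 -0.758 2.766
v 1.498 -1.962 1.303
v 1.65 -0.483 2.403
v 1.142 -1.767 1.09
v 1.293 -0.288 2.189
v 0.687 -1.767 1.152
v 0.838 -0.287 2.252
v 0.4 -1.962 1.454
v 0.552 -0.482 2.553
v 0.45 -2.237 1.817
v 0.602 -0.758 2.917
v 0.807 -2.432 2.031
v 0.958 -0.953 3.13
f 1 12 6
f 1 6 2
f 1 2 8
f 1 8 11
f 1 11 12
f 2 6 10
f 6 12 5
f 12 11 3
f 11 8 7
f 8 2 9
f 4 10 5
f 4 5 3
f 4 3 7
f 4 7 9
f 4 9 10
f 5 10 6
f 3 5 12
f 7 3 11
f 9 7 8
f 10 9 2
f 14 13 16
f 14 16 15
f 16 13 17
f 16 17 15
f 17 13 18
f 17 18 15
f 18 13 19
f 18 19 15
f 19 13 20
f 19 20 15
f 20 13 21
f 20 21 15
f 21 13 22
f 21 22 15
f 22 13 23
f 22 23 15
f 23 13 24
f 23 24 15
f 24 13 25
f 24 25 15
f 25 13 26
f 25 26 15
f 26 13 27
f 26 27 15
f 27 13 28
f 27 28 15
f 28 13 29
f 28 29 15
f 29 13 30
f 29 30 15
f 30 13 14
f 30 14 15
f 32 31 35
f 32 35 33
f 33 35 36
f 33 36 34
f 35 31 37
f 35 37 36
f 36 37 38
f 36 38 34
f 37 31 39
f 37 39 38
f 38 39 40
f 38 40 34
f 39 31 41
f 39 41 40
f 40 41 42
f 40 42 34
f 41 31 43
f 41 43 42
f 42 43 44
f 42 44 34
f 43 31 45
f 43 45 44
f 44 45 46
f 44 46 34
f 45 31 47
f 45 47 46
f 46 47 48
f 46 48 34
f 47 31 32
f 47 32 48
f 48 32 33
f 48 33 34



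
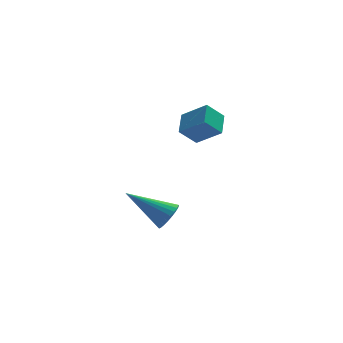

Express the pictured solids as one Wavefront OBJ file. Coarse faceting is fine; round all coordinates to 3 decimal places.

v -2.664 -1.94 -1.672
v -2.345 -2.151 -1.098
v -4.276 -1.32 -0.548
v -2.259 -1.896 -1.115
v -2.235 -1.649 -1.217
v -2.276 -1.445 -1.389
v -2.377 -1.317 -1.603
v -2.521 -1.284 -1.828
v -2.687 -1.351 -2.03
v -2.849 -1.507 -2.176
v -2.984 -1.73 -2.246
v -3.07 -1.984 -2.229
v -3.094 -2.232 -2.126
v -3.053 -2.436 -1.955
v -2.952 -2.564 -1.74
v -2.808 -2.597 -1.515
v -2.642 -2.53 -1.314
v -2.48 -2.373 -1.168
v -2.279 -1.974 3.069
v -1.389 -2.549 3.84
v -2.018 -1.012 3.485
v -1.128 -1.587 4.256
v -1.572 -1.853 2.344
v -0.682 -2.428 3.115
v -1.311 -0.891 2.76
v -0.421 -1.466 3.531
f 2 1 4
f 2 4 3
f 4 1 5
f 4 5 3
f 5 1 6
f 5 6 3
f 6 1 7
f 6 7 3
f 7 1 8
f 7 8 3
f 8 1 9
f 8 9 3
f 9 1 10
f 9 10 3
f 10 1 11
f 10 11 3
f 11 1 12
f 11 12 3
f 12 1 13
f 12 13 3
f 13 1 14
f 13 14 3
f 14 1 15
f 14 15 3
f 15 1 16
f 15 16 3
f 16 1 17
f 16 17 3
f 17 1 18
f 17 18 3
f 18 1 2
f 18 2 3
f 20 22 19
f 23 20 19
f 19 22 21
f 21 23 19
f 20 26 22
f 24 20 23
f 24 26 20
f 22 26 21
f 25 23 21
f 21 26 25
f 25 24 23
f 26 24 25



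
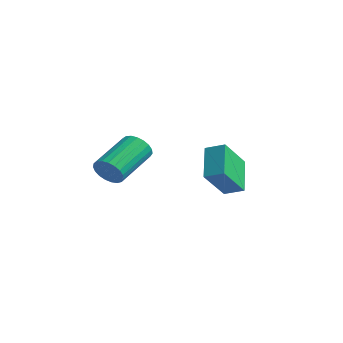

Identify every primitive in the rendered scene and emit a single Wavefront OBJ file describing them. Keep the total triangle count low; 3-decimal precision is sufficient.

v -3.804 -0.989 2.94
v -3.54 -1.197 3.508
v -3.912 0.461 4.288
v -4.176 0.669 3.72
v -3.323 -1.088 3.38
v -3.694 0.57 4.161
v -3.189 -0.962 3.176
v -3.56 0.696 3.957
v -3.161 -0.841 2.932
v -3.533 0.817 3.712
v -3.245 -0.745 2.688
v -3.616 0.913 3.469
v -3.425 -0.692 2.489
v -3.797 0.966 3.269
v -3.671 -0.69 2.367
v -4.043 0.969 3.147
v -3.94 -0.739 2.344
v -4.312 0.919 3.125
v -4.185 -0.832 2.424
v -4.557 0.826 3.205
v -4.365 -0.952 2.594
v -4.737 0.706 3.374
v -4.448 -1.078 2.823
v -4.819 0.58 3.604
v -4.419 -1.189 3.072
v -4.791 0.469 3.853
v -4.284 -1.266 3.299
v -4.656 0.392 4.079
v -4.066 -1.294 3.463
v -4.438 0.364 4.244
v -3.803 -1.27 3.537
v -4.175 0.388 4.318
v -2.442 2.347 2.28
v -3.336 3.202 3.294
v -2.664 3.565 1.057
v -3.558 4.42 2.071
v -1.762 2.74 2.549
v -2.656 3.595 3.563
v -1.984 3.958 1.326
v -2.878 4.813 2.34
f 2 1 5
f 2 5 3
f 3 5 6
f 3 6 4
f 5 1 7
f 5 7 6
f 6 7 8
f 6 8 4
f 7 1 9
f 7 9 8
f 8 9 10
f 8 10 4
f 9 1 11
f 9 11 10
f 10 11 12
f 10 12 4
f 11 1 13
f 11 13 12
f 12 13 14
f 12 14 4
f 13 1 15
f 13 15 14
f 14 15 16
f 14 16 4
f 15 1 17
f 15 17 16
f 16 17 18
f 16 18 4
f 17 1 19
f 17 19 18
f 18 19 20
f 18 20 4
f 19 1 21
f 19 21 20
f 20 21 22
f 20 22 4
f 21 1 23
f 21 23 22
f 22 23 24
f 22 24 4
f 23 1 25
f 23 25 24
f 24 25 26
f 24 26 4
f 25 1 27
f 25 27 26
f 26 27 28
f 26 28 4
f 27 1 29
f 27 29 28
f 28 29 30
f 28 30 4
f 29 1 31
f 29 31 30
f 30 31 32
f 30 32 4
f 31 1 2
f 31 2 32
f 32 2 3
f 32 3 4
f 34 36 33
f 37 34 33
f 33 36 35
f 35 37 33
f 34 40 36
f 38 34 37
f 38 40 34
f 36 40 35
f 39 37 35
f 35 40 39
f 39 38 37
f 40 38 39



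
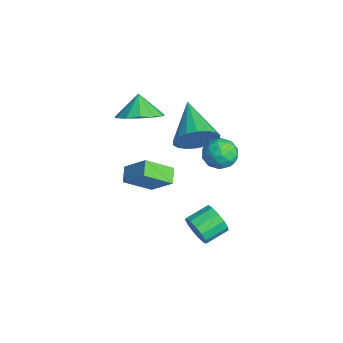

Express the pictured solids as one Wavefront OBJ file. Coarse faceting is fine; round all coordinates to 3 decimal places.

v 2.289 1.125 1.798
v 2.727 1.448 1.212
v 2.973 0.032 1.708
v 3.411 0.355 1.122
v 3.481 0.628 1.869
v 3.058 1.304 1.925
v 2.642 0.176 0.995
v 2.219 0.852 1.051
v 2.945 0.861 0.716
v 3.463 1.141 1.256
v 2.237 0.339 1.664
v 2.755 0.619 2.204
v 2.448 1.383 1.513
v 3.252 0.097 1.407
v 3.293 0.258 1.846
v 3.55 0.448 1.502
v 2.642 1.298 1.932
v 2.899 1.488 1.588
v 3.343 1.006 1.974
v 2.801 -0.008 1.332
v 3.058 0.182 0.988
v 2.15 1.032 1.418
v 2.407 1.222 1.074
v 2.357 0.474 0.946
v 2.833 1.227 0.877
v 3.236 0.585 0.824
v 2.784 0.48 0.749
v 2.535 0.877 0.782
v 3.138 1.391 1.195
v 3.54 0.749 1.141
v 3.581 0.91 1.581
v 3.332 1.307 1.614
v 3.266 1.047 0.903
v 2.16 0.731 1.779
v 2.562 0.089 1.725
v 2.368 0.173 1.306
v 2.119 0.57 1.339
v 2.464 0.895 2.096
v 2.867 0.253 2.043
v 3.165 0.603 2.138
v 2.916 1 2.171
v 2.434 0.433 2.017
v -1.945 -1.273 0.356
v -1.37 -2.023 0.879
v -2.615 -1.127 1.304
v -1.097 -1.49 0.99
v -1.094 -0.889 0.899
v -1.361 -0.409 0.637
v -1.813 -0.203 0.285
v -2.307 -0.338 -0.044
v -2.686 -0.769 -0.246
v -2.829 -1.36 -0.257
v -2.692 -1.923 -0.073
v -2.318 -2.281 0.247
v -1.825 -2.318 0.602
v 0.256 0.573 0.141
v 0.682 0.911 1.015
v -1.716 0.787 1.019
v 0.618 1.298 0.777
v 0.483 1.54 0.412
v 0.302 1.591 -0.006
v 0.112 1.44 -0.395
v -0.049 1.118 -0.678
v -0.149 0.687 -0.799
v -0.17 0.234 -0.733
v -0.105 -0.152 -0.495
v 0.03 -0.395 -0.13
v 0.211 -0.446 0.288
v 0.4 -0.295 0.677
v 0.562 0.028 0.96
v 0.662 0.458 1.081
v 2.521 -0.161 -3.82
v 2.899 -0.268 -3.169
v 2.616 0.794 -2.83
v 2.239 0.901 -3.48
v 3.181 -0.105 -3.446
v 2.898 0.957 -3.107
v 3.254 0.041 -3.842
v 2.971 1.103 -3.503
v 3.094 0.123 -4.231
v 2.811 1.185 -3.892
v 2.752 0.114 -4.489
v 2.469 1.176 -4.15
v 2.337 0.019 -4.535
v 2.055 1.08 -4.196
v 1.981 -0.134 -4.353
v 1.698 0.927 -4.014
v 1.796 -0.296 -4.002
v 1.513 0.766 -3.663
v 1.842 -0.414 -3.593
v 1.559 0.648 -3.254
v 2.103 -0.452 -3.256
v 1.82 0.609 -2.917
v 2.497 -0.398 -3.098
v 2.214 0.664 -2.759
v -2.58 -1.824 -3.559
v -1.749 -1.102 -2.554
v -2.588 -0.529 -4.482
v -1.758 0.193 -3.478
v -1.882 -2.093 -3.942
v -1.052 -1.371 -2.938
v -1.891 -0.798 -4.866
v -1.06 -0.076 -3.861
f 1 38 17
f 38 12 41
f 17 41 6
f 38 41 17
f 1 17 13
f 17 6 18
f 13 18 2
f 17 18 13
f 1 13 22
f 13 2 23
f 22 23 8
f 13 23 22
f 1 22 34
f 22 8 37
f 34 37 11
f 22 37 34
f 1 34 38
f 34 11 42
f 38 42 12
f 34 42 38
f 2 18 29
f 18 6 32
f 29 32 10
f 18 32 29
f 6 41 19
f 41 12 40
f 19 40 5
f 41 40 19
f 12 42 39
f 42 11 35
f 39 35 3
f 42 35 39
f 11 37 36
f 37 8 24
f 36 24 7
f 37 24 36
f 8 23 28
f 23 2 25
f 28 25 9
f 23 25 28
f 4 30 16
f 30 10 31
f 16 31 5
f 30 31 16
f 4 16 14
f 16 5 15
f 14 15 3
f 16 15 14
f 4 14 21
f 14 3 20
f 21 20 7
f 14 20 21
f 4 21 26
f 21 7 27
f 26 27 9
f 21 27 26
f 4 26 30
f 26 9 33
f 30 33 10
f 26 33 30
f 5 31 19
f 31 10 32
f 19 32 6
f 31 32 19
f 3 15 39
f 15 5 40
f 39 40 12
f 15 40 39
f 7 20 36
f 20 3 35
f 36 35 11
f 20 35 36
f 9 27 28
f 27 7 24
f 28 24 8
f 27 24 28
f 10 33 29
f 33 9 25
f 29 25 2
f 33 25 29
f 44 43 46
f 44 46 45
f 46 43 47
f 46 47 45
f 47 43 48
f 47 48 45
f 48 43 49
f 48 49 45
f 49 43 50
f 49 50 45
f 50 43 51
f 50 51 45
f 51 43 52
f 51 52 45
f 52 43 53
f 52 53 45
f 53 43 54
f 53 54 45
f 54 43 55
f 54 55 45
f 55 43 44
f 55 44 45
f 57 56 59
f 57 59 58
f 59 56 60
f 59 60 58
f 60 56 61
f 60 61 58
f 61 56 62
f 61 62 58
f 62 56 63
f 62 63 58
f 63 56 64
f 63 64 58
f 64 56 65
f 64 65 58
f 65 56 66
f 65 66 58
f 66 56 67
f 66 67 58
f 67 56 68
f 67 68 58
f 68 56 69
f 68 69 58
f 69 56 70
f 69 70 58
f 70 56 71
f 70 71 58
f 71 56 57
f 71 57 58
f 73 72 76
f 73 76 74
f 74 76 77
f 74 77 75
f 76 72 78
f 76 78 77
f 77 78 79
f 77 79 75
f 78 72 80
f 78 80 79
f 79 80 81
f 79 81 75
f 80 72 82
f 80 82 81
f 81 82 83
f 81 83 75
f 82 72 84
f 82 84 83
f 83 84 85
f 83 85 75
f 84 72 86
f 84 86 85
f 85 86 87
f 85 87 75
f 86 72 88
f 86 88 87
f 87 88 89
f 87 89 75
f 88 72 90
f 88 90 89
f 89 90 91
f 89 91 75
f 90 72 92
f 90 92 91
f 91 92 93
f 91 93 75
f 92 72 94
f 92 94 93
f 93 94 95
f 93 95 75
f 94 72 73
f 94 73 95
f 95 73 74
f 95 74 75
f 97 99 96
f 100 97 96
f 96 99 98
f 98 100 96
f 97 103 99
f 101 97 100
f 101 103 97
f 99 103 98
f 102 100 98
f 98 103 102
f 102 101 100
f 103 101 102



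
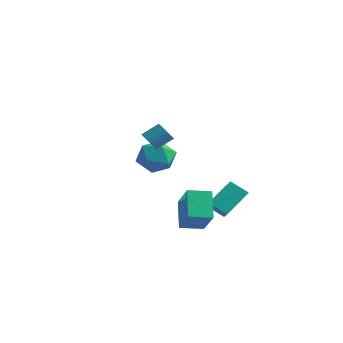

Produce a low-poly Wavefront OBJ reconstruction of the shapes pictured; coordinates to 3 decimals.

v -2.866 1.206 -1.936
v -2.243 0.387 -1.224
v -4.537 0.893 -0.836
v -3.914 0.074 -0.124
v -3.635 1.293 -0.066
v -2.603 1.486 -0.745
v -4.177 -0.206 -1.315
v -3.145 -0.013 -1.994
v -3.054 -0.486 -0.839
v -2.719 0.441 -0.068
v -4.061 0.839 -1.992
v -3.726 1.766 -1.221
v 1.572 -1.044 -2.893
v 2.26 -1.65 -2.303
v 1.855 0.443 -1.694
v 2.543 -0.164 -1.104
v 2.517 -0.656 -3.596
v 3.205 -1.263 -3.006
v 2.8 0.83 -2.397
v 3.488 0.224 -1.807
v -0.644 -3.129 1.933
v -0.346 -2.883 1.41
v 0.182 -2.086 2.084
v -0.116 -2.331 2.607
v -0.574 -2.739 1.417
v -0.047 -1.941 2.092
v -0.814 -2.662 1.514
v -0.287 -1.864 2.189
v -1.025 -2.665 1.683
v -0.498 -1.868 2.358
v -1.17 -2.749 1.895
v -0.643 -1.952 2.57
v -1.224 -2.899 2.114
v -0.697 -2.101 2.789
v -1.177 -3.088 2.301
v -0.65 -2.29 2.976
v -1.039 -3.284 2.425
v -0.511 -2.487 3.1
v -0.831 -3.453 2.464
v -0.304 -2.656 3.138
v -0.592 -3.567 2.41
v -0.065 -2.769 3.085
v -0.361 -3.604 2.274
v 0.166 -2.807 2.949
v -0.18 -3.56 2.079
v 0.348 -2.762 2.754
v -0.078 -3.44 1.859
v 0.449 -2.643 2.534
v -0.074 -3.267 1.652
v 0.453 -2.47 2.326
v -0.169 -3.07 1.493
v 0.358 -2.273 2.167
v 2.353 -4.227 -3.221
v 3.637 -5.029 -1.75
v 1.46 -3.243 -1.905
v 2.743 -4.045 -0.435
v 3.197 -3.215 -3.405
v 4.48 -4.017 -1.935
v 2.303 -2.231 -2.09
v 3.587 -3.033 -0.619
f 1 12 6
f 1 6 2
f 1 2 8
f 1 8 11
f 1 11 12
f 2 6 10
f 6 12 5
f 12 11 3
f 11 8 7
f 8 2 9
f 4 10 5
f 4 5 3
f 4 3 7
f 4 7 9
f 4 9 10
f 5 10 6
f 3 5 12
f 7 3 11
f 9 7 8
f 10 9 2
f 14 16 13
f 17 14 13
f 13 16 15
f 15 17 13
f 14 20 16
f 18 14 17
f 18 20 14
f 16 20 15
f 19 17 15
f 15 20 19
f 19 18 17
f 20 18 19
f 22 21 25
f 22 25 23
f 23 25 26
f 23 26 24
f 25 21 27
f 25 27 26
f 26 27 28
f 26 28 24
f 27 21 29
f 27 29 28
f 28 29 30
f 28 30 24
f 29 21 31
f 29 31 30
f 30 31 32
f 30 32 24
f 31 21 33
f 31 33 32
f 32 33 34
f 32 34 24
f 33 21 35
f 33 35 34
f 34 35 36
f 34 36 24
f 35 21 37
f 35 37 36
f 36 37 38
f 36 38 24
f 37 21 39
f 37 39 38
f 38 39 40
f 38 40 24
f 39 21 41
f 39 41 40
f 40 41 42
f 40 42 24
f 41 21 43
f 41 43 42
f 42 43 44
f 42 44 24
f 43 21 45
f 43 45 44
f 44 45 46
f 44 46 24
f 45 21 47
f 45 47 46
f 46 47 48
f 46 48 24
f 47 21 49
f 47 49 48
f 48 49 50
f 48 50 24
f 49 21 51
f 49 51 50
f 50 51 52
f 50 52 24
f 51 21 22
f 51 22 52
f 52 22 23
f 52 23 24
f 54 56 53
f 57 54 53
f 53 56 55
f 55 57 53
f 54 60 56
f 58 54 57
f 58 60 54
f 56 60 55
f 59 57 55
f 55 60 59
f 59 58 57
f 60 58 59



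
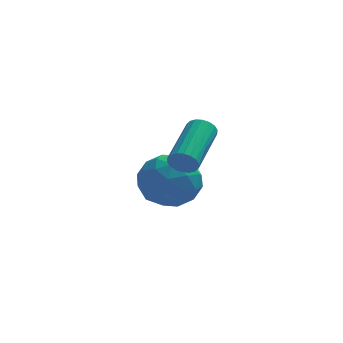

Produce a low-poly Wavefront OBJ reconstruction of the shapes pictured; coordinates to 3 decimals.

v -2.126 -3.961 0.836
v -1.892 -4.182 1.257
v -1.279 -2.34 1.884
v -1.514 -2.119 1.464
v -1.72 -4.184 1.095
v -1.108 -2.342 1.722
v -1.63 -4.141 0.881
v -1.017 -2.299 1.508
v -1.637 -4.063 0.659
v -1.025 -2.221 1.286
v -1.742 -3.965 0.472
v -1.129 -2.123 1.099
v -1.922 -3.866 0.357
v -1.31 -2.023 0.984
v -2.143 -3.785 0.337
v -1.531 -1.943 0.964
v -2.361 -3.74 0.416
v -1.748 -1.898 1.043
v -2.532 -3.738 0.578
v -1.92 -1.896 1.205
v -2.623 -3.781 0.792
v -2.01 -1.939 1.419
v -2.615 -3.859 1.014
v -2.003 -2.017 1.641
v -2.511 -3.957 1.201
v -1.898 -2.115 1.828
v -2.33 -4.057 1.316
v -1.718 -2.214 1.943
v -2.109 -4.137 1.336
v -1.497 -2.295 1.963
v -3.677 0.414 -1.947
v -2.926 1.301 -2.282
v -2.194 -0.861 -1.998
v -1.443 0.026 -2.333
v -1.906 0.016 -1.216
v -2.823 0.804 -1.185
v -2.297 -0.364 -3.095
v -3.214 0.424 -3.064
v -2.073 0.82 -2.992
v -1.832 1.055 -1.831
v -3.288 -0.615 -2.449
v -3.047 -0.38 -1.288
v -3.432 0.97 -2.11
v -1.688 -0.53 -2.17
v -1.961 -0.535 -1.513
v -1.519 -0.014 -1.71
v -3.371 0.678 -1.465
v -2.93 1.199 -1.662
v -2.33 0.443 -1.036
v -2.19 -0.759 -2.618
v -1.749 -0.238 -2.815
v -3.601 0.454 -2.57
v -3.159 0.975 -2.767
v -2.79 -0.003 -3.244
v -2.489 1.208 -2.724
v -1.617 0.458 -2.754
v -2.119 0.229 -3.202
v -2.658 0.693 -3.184
v -2.347 1.346 -2.042
v -1.475 0.596 -2.072
v -1.748 0.59 -1.415
v -2.286 1.054 -1.397
v -1.846 1.063 -2.459
v -3.645 -0.156 -2.208
v -2.773 -0.906 -2.238
v -2.834 -0.614 -2.883
v -3.372 -0.15 -2.865
v -3.503 -0.018 -1.526
v -2.631 -0.768 -1.556
v -2.462 -0.253 -1.096
v -3.001 0.211 -1.078
v -3.274 -0.623 -1.821
f 2 1 5
f 2 5 3
f 3 5 6
f 3 6 4
f 5 1 7
f 5 7 6
f 6 7 8
f 6 8 4
f 7 1 9
f 7 9 8
f 8 9 10
f 8 10 4
f 9 1 11
f 9 11 10
f 10 11 12
f 10 12 4
f 11 1 13
f 11 13 12
f 12 13 14
f 12 14 4
f 13 1 15
f 13 15 14
f 14 15 16
f 14 16 4
f 15 1 17
f 15 17 16
f 16 17 18
f 16 18 4
f 17 1 19
f 17 19 18
f 18 19 20
f 18 20 4
f 19 1 21
f 19 21 20
f 20 21 22
f 20 22 4
f 21 1 23
f 21 23 22
f 22 23 24
f 22 24 4
f 23 1 25
f 23 25 24
f 24 25 26
f 24 26 4
f 25 1 27
f 25 27 26
f 26 27 28
f 26 28 4
f 27 1 29
f 27 29 28
f 28 29 30
f 28 30 4
f 29 1 2
f 29 2 30
f 30 2 3
f 30 3 4
f 31 68 47
f 68 42 71
f 47 71 36
f 68 71 47
f 31 47 43
f 47 36 48
f 43 48 32
f 47 48 43
f 31 43 52
f 43 32 53
f 52 53 38
f 43 53 52
f 31 52 64
f 52 38 67
f 64 67 41
f 52 67 64
f 31 64 68
f 64 41 72
f 68 72 42
f 64 72 68
f 32 48 59
f 48 36 62
f 59 62 40
f 48 62 59
f 36 71 49
f 71 42 70
f 49 70 35
f 71 70 49
f 42 72 69
f 72 41 65
f 69 65 33
f 72 65 69
f 41 67 66
f 67 38 54
f 66 54 37
f 67 54 66
f 38 53 58
f 53 32 55
f 58 55 39
f 53 55 58
f 34 60 46
f 60 40 61
f 46 61 35
f 60 61 46
f 34 46 44
f 46 35 45
f 44 45 33
f 46 45 44
f 34 44 51
f 44 33 50
f 51 50 37
f 44 50 51
f 34 51 56
f 51 37 57
f 56 57 39
f 51 57 56
f 34 56 60
f 56 39 63
f 60 63 40
f 56 63 60
f 35 61 49
f 61 40 62
f 49 62 36
f 61 62 49
f 33 45 69
f 45 35 70
f 69 70 42
f 45 70 69
f 37 50 66
f 50 33 65
f 66 65 41
f 50 65 66
f 39 57 58
f 57 37 54
f 58 54 38
f 57 54 58
f 40 63 59
f 63 39 55
f 59 55 32
f 63 55 59



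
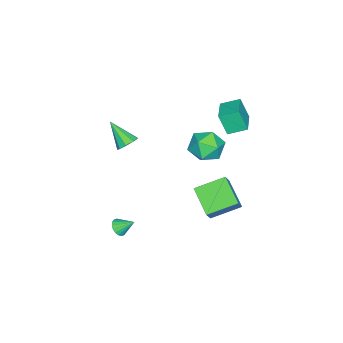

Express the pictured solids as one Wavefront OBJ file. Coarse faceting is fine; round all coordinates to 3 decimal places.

v 0.96 2.697 3.129
v 1.808 3.324 3.322
v 1.392 1.696 4.478
v 2.24 2.323 4.671
v 1.249 2.696 4.84
v 0.982 3.315 4.005
v 2.218 1.705 3.795
v 1.951 2.324 2.96
v 2.586 2.711 3.733
v 1.987 3.323 4.379
v 1.213 1.697 3.421
v 0.614 2.309 4.067
v -1.012 0.878 -2.95
v -2.073 2.276 -2.278
v 0.071 2.128 -3.843
v -0.99 3.527 -3.17
v -0.29 0.953 -1.97
v -1.351 2.352 -1.297
v 0.793 2.204 -2.862
v -0.268 3.602 -2.19
v 1.919 -1.872 2.664
v 2.571 -2.021 2.71
v 1.561 -3.088 3.796
v 2.461 -1.701 3.019
v 2.098 -1.461 3.162
v 1.651 -1.413 3.072
v 1.33 -1.58 2.791
v 1.284 -1.883 2.45
v 1.536 -2.181 2.21
v 1.967 -2.334 2.182
v 2.376 -2.271 2.379
v 3.151 -1.876 -3.559
v 3.665 -1.675 -3.7
v 3.009 -1.024 -2.861
v 3.513 -1.562 -3.868
v 3.288 -1.512 -3.975
v 3.037 -1.533 -4
v 2.808 -1.623 -3.937
v 2.647 -1.763 -3.8
v 2.586 -1.925 -3.614
v 2.637 -2.077 -3.418
v 2.789 -2.19 -3.249
v 3.014 -2.24 -3.142
v 3.265 -2.218 -3.118
v 3.494 -2.129 -3.18
v 3.655 -1.989 -3.318
v 3.716 -1.827 -3.503
v -1.94 2.252 3.002
v -1.98 1.699 4.266
v -2.38 3.23 3.417
v -2.42 2.677 4.68
v -0.5 2.783 3.28
v -0.54 2.23 4.543
v -0.94 3.761 3.694
v -0.98 3.208 4.958
f 1 12 6
f 1 6 2
f 1 2 8
f 1 8 11
f 1 11 12
f 2 6 10
f 6 12 5
f 12 11 3
f 11 8 7
f 8 2 9
f 4 10 5
f 4 5 3
f 4 3 7
f 4 7 9
f 4 9 10
f 5 10 6
f 3 5 12
f 7 3 11
f 9 7 8
f 10 9 2
f 14 16 13
f 17 14 13
f 13 16 15
f 15 17 13
f 14 20 16
f 18 14 17
f 18 20 14
f 16 20 15
f 19 17 15
f 15 20 19
f 19 18 17
f 20 18 19
f 22 21 24
f 22 24 23
f 24 21 25
f 24 25 23
f 25 21 26
f 25 26 23
f 26 21 27
f 26 27 23
f 27 21 28
f 27 28 23
f 28 21 29
f 28 29 23
f 29 21 30
f 29 30 23
f 30 21 31
f 30 31 23
f 31 21 22
f 31 22 23
f 33 32 35
f 33 35 34
f 35 32 36
f 35 36 34
f 36 32 37
f 36 37 34
f 37 32 38
f 37 38 34
f 38 32 39
f 38 39 34
f 39 32 40
f 39 40 34
f 40 32 41
f 40 41 34
f 41 32 42
f 41 42 34
f 42 32 43
f 42 43 34
f 43 32 44
f 43 44 34
f 44 32 45
f 44 45 34
f 45 32 46
f 45 46 34
f 46 32 47
f 46 47 34
f 47 32 33
f 47 33 34
f 49 51 48
f 52 49 48
f 48 51 50
f 50 52 48
f 49 55 51
f 53 49 52
f 53 55 49
f 51 55 50
f 54 52 50
f 50 55 54
f 54 53 52
f 55 53 54



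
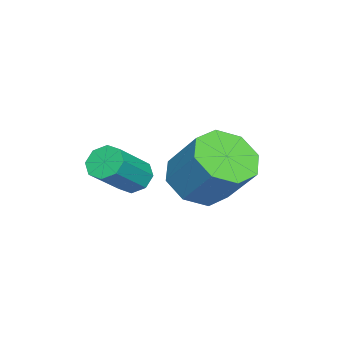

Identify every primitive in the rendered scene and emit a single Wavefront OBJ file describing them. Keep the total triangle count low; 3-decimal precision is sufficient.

v 3.347 1.458 -4.286
v 3.722 1.927 -4.478
v 4.888 1.45 -3.366
v 4.513 0.982 -3.174
v 3.431 2.059 -4.117
v 4.597 1.583 -3.005
v 3.092 1.84 -3.855
v 4.257 1.363 -2.743
v 2.901 1.397 -3.845
v 4.067 0.92 -2.733
v 2.972 0.99 -4.094
v 4.138 0.513 -2.982
v 3.263 0.857 -4.455
v 4.429 0.381 -3.343
v 3.603 1.077 -4.717
v 4.768 0.6 -3.605
v 3.793 1.52 -4.727
v 4.959 1.043 -3.615
v 2.97 3.239 -4.316
v 3.654 3.756 -4.955
v 4.175 4.738 -3.604
v 3.49 4.221 -2.964
v 2.917 4.112 -4.931
v 3.438 5.095 -3.58
v 2.211 3.957 -4.546
v 2.732 4.94 -3.195
v 1.949 3.381 -4.026
v 2.47 4.364 -2.675
v 2.285 2.722 -3.676
v 2.806 3.704 -2.325
v 3.022 2.365 -3.7
v 3.543 3.348 -2.349
v 3.728 2.52 -4.085
v 4.249 3.503 -2.734
v 3.99 3.096 -4.605
v 4.511 4.079 -3.254
f 2 1 5
f 2 5 3
f 3 5 6
f 3 6 4
f 5 1 7
f 5 7 6
f 6 7 8
f 6 8 4
f 7 1 9
f 7 9 8
f 8 9 10
f 8 10 4
f 9 1 11
f 9 11 10
f 10 11 12
f 10 12 4
f 11 1 13
f 11 13 12
f 12 13 14
f 12 14 4
f 13 1 15
f 13 15 14
f 14 15 16
f 14 16 4
f 15 1 17
f 15 17 16
f 16 17 18
f 16 18 4
f 17 1 2
f 17 2 18
f 18 2 3
f 18 3 4
f 20 19 23
f 20 23 21
f 21 23 24
f 21 24 22
f 23 19 25
f 23 25 24
f 24 25 26
f 24 26 22
f 25 19 27
f 25 27 26
f 26 27 28
f 26 28 22
f 27 19 29
f 27 29 28
f 28 29 30
f 28 30 22
f 29 19 31
f 29 31 30
f 30 31 32
f 30 32 22
f 31 19 33
f 31 33 32
f 32 33 34
f 32 34 22
f 33 19 35
f 33 35 34
f 34 35 36
f 34 36 22
f 35 19 20
f 35 20 36
f 36 20 21
f 36 21 22



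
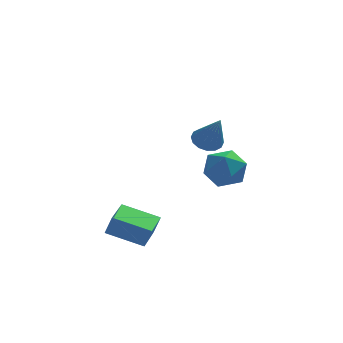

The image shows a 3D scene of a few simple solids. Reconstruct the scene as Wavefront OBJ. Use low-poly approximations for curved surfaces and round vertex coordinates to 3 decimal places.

v 1.777 0.866 1.569
v 2.235 1.466 1.768
v 2.263 -0.066 3.271
v 1.872 1.556 1.921
v 1.484 1.462 1.979
v 1.175 1.208 1.928
v 1.027 0.862 1.781
v 1.08 0.518 1.577
v 1.32 0.267 1.371
v 1.682 0.176 1.218
v 2.07 0.271 1.159
v 2.38 0.525 1.21
v 2.528 0.871 1.358
v 2.475 1.215 1.562
v 3.258 3.683 -0.665
v 3.84 2.719 -1.076
v 1.88 3.421 -2.004
v 2.462 2.457 -2.415
v 1.941 2.427 -1.336
v 2.792 2.589 -0.509
v 2.928 3.551 -2.571
v 3.779 3.713 -1.744
v 3.636 2.638 -2.254
v 3.026 1.943 -1.491
v 2.694 4.197 -1.589
v 2.084 3.502 -0.826
v -2.984 -0.109 -3.767
v -2.647 -0.176 -2.743
v -2.451 1.504 -3.838
v -2.114 1.437 -2.814
v -1.226 -0.717 -4.386
v -0.889 -0.784 -3.362
v -0.693 0.896 -4.457
v -0.356 0.829 -3.433
f 2 1 4
f 2 4 3
f 4 1 5
f 4 5 3
f 5 1 6
f 5 6 3
f 6 1 7
f 6 7 3
f 7 1 8
f 7 8 3
f 8 1 9
f 8 9 3
f 9 1 10
f 9 10 3
f 10 1 11
f 10 11 3
f 11 1 12
f 11 12 3
f 12 1 13
f 12 13 3
f 13 1 14
f 13 14 3
f 14 1 2
f 14 2 3
f 15 26 20
f 15 20 16
f 15 16 22
f 15 22 25
f 15 25 26
f 16 20 24
f 20 26 19
f 26 25 17
f 25 22 21
f 22 16 23
f 18 24 19
f 18 19 17
f 18 17 21
f 18 21 23
f 18 23 24
f 19 24 20
f 17 19 26
f 21 17 25
f 23 21 22
f 24 23 16
f 28 30 27
f 31 28 27
f 27 30 29
f 29 31 27
f 28 34 30
f 32 28 31
f 32 34 28
f 30 34 29
f 33 31 29
f 29 34 33
f 33 32 31
f 34 32 33



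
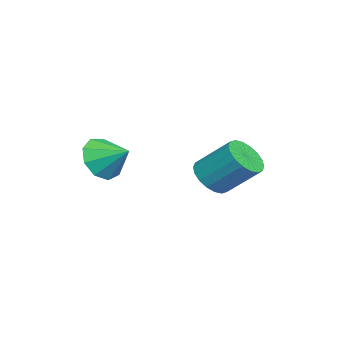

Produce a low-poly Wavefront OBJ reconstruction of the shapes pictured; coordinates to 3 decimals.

v 2.19 -0.009 1.834
v 2.58 0.267 1.048
v 2.61 0.969 2.386
v 1.995 0.495 1.089
v 1.501 0.487 1.479
v 1.329 0.247 2.034
v 1.56 -0.113 2.496
v 2.085 -0.424 2.648
v 2.659 -0.542 2.419
v 3.014 -0.41 1.915
v 2.982 -0.091 1.374
v -0.003 3.16 0.445
v 0.799 3.153 0.278
v 1.046 4.372 1.407
v 0.243 4.38 1.575
v 0.669 3.399 0.041
v 0.916 4.618 1.17
v 0.406 3.597 -0.115
v 0.653 4.816 1.014
v 0.061 3.709 -0.161
v 0.308 4.928 0.968
v -0.296 3.712 -0.086
v -0.049 4.931 1.043
v -0.595 3.606 0.094
v -0.348 4.825 1.223
v -0.777 3.412 0.343
v -0.53 4.631 1.472
v -0.806 3.168 0.613
v -0.559 4.387 1.742
v -0.676 2.922 0.85
v -0.429 4.141 1.979
v -0.413 2.724 1.006
v -0.166 3.943 2.135
v -0.068 2.612 1.052
v 0.179 3.831 2.181
v 0.289 2.609 0.977
v 0.536 3.828 2.106
v 0.588 2.715 0.797
v 0.835 3.934 1.926
v 0.77 2.909 0.548
v 1.017 4.128 1.677
f 2 1 4
f 2 4 3
f 4 1 5
f 4 5 3
f 5 1 6
f 5 6 3
f 6 1 7
f 6 7 3
f 7 1 8
f 7 8 3
f 8 1 9
f 8 9 3
f 9 1 10
f 9 10 3
f 10 1 11
f 10 11 3
f 11 1 2
f 11 2 3
f 13 12 16
f 13 16 14
f 14 16 17
f 14 17 15
f 16 12 18
f 16 18 17
f 17 18 19
f 17 19 15
f 18 12 20
f 18 20 19
f 19 20 21
f 19 21 15
f 20 12 22
f 20 22 21
f 21 22 23
f 21 23 15
f 22 12 24
f 22 24 23
f 23 24 25
f 23 25 15
f 24 12 26
f 24 26 25
f 25 26 27
f 25 27 15
f 26 12 28
f 26 28 27
f 27 28 29
f 27 29 15
f 28 12 30
f 28 30 29
f 29 30 31
f 29 31 15
f 30 12 32
f 30 32 31
f 31 32 33
f 31 33 15
f 32 12 34
f 32 34 33
f 33 34 35
f 33 35 15
f 34 12 36
f 34 36 35
f 35 36 37
f 35 37 15
f 36 12 38
f 36 38 37
f 37 38 39
f 37 39 15
f 38 12 40
f 38 40 39
f 39 40 41
f 39 41 15
f 40 12 13
f 40 13 41
f 41 13 14
f 41 14 15

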